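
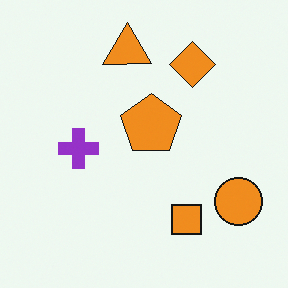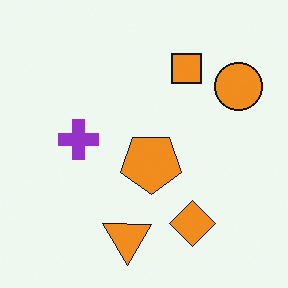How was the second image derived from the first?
The transformation is: flipped vertically (top ↔ bottom).

The orange triangle is in the top of the first image and the bottom of the second — shapes on opposite sides of the horizontal midline have swapped in a mirror flip.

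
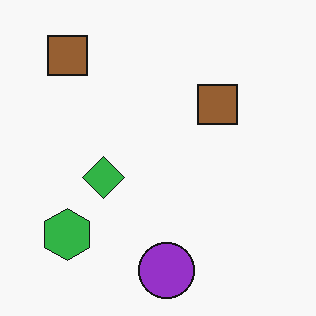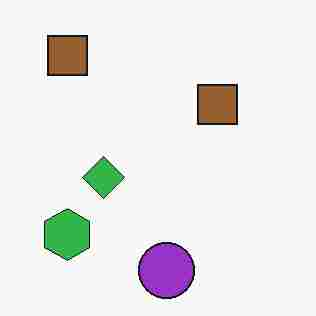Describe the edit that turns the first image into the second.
The image was degraded with heavy JPEG compression.

Blocky 8×8 compression artifacts appear around shape edges and the flat background shows ringing — characteristic JPEG degradation.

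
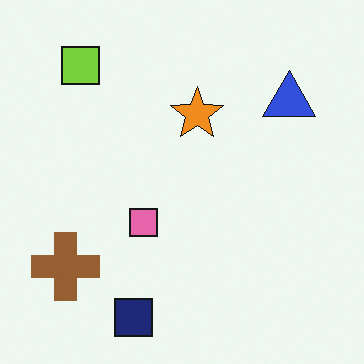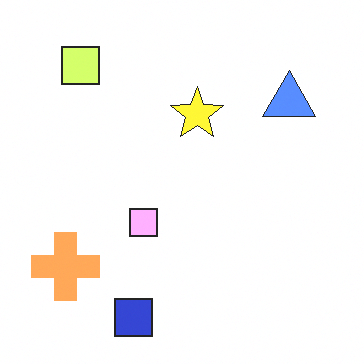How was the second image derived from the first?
This is the original image noticeably brightened.

Every pixel — background and shapes alike — is uniformly brightened.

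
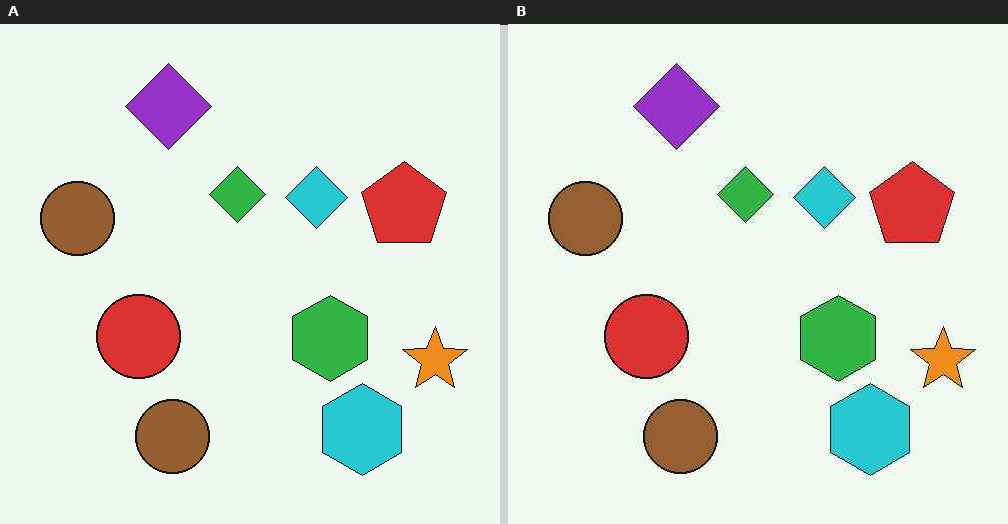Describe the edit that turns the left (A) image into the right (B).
The right (B) image is the left (A) given moderate JPEG compression.

Blocky 8×8 compression artifacts appear around shape edges and the flat background shows ringing — characteristic JPEG degradation.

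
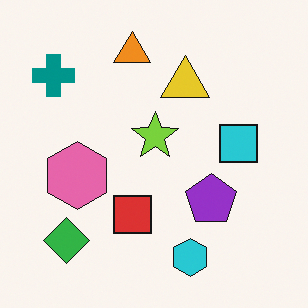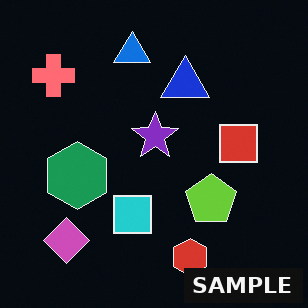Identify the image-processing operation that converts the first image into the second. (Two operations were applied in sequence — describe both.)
It was color-inverted (negative), then watermarked with the text "SAMPLE" in the lower-right corner.

The light background has become dark and every shape's color is its complement — a photographic negative. A dark label reading "SAMPLE" appears in the lower-right corner.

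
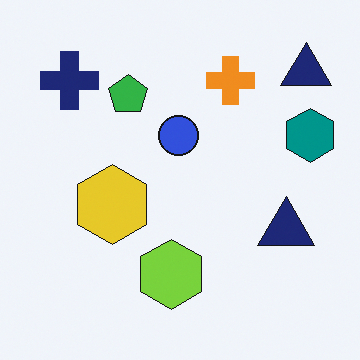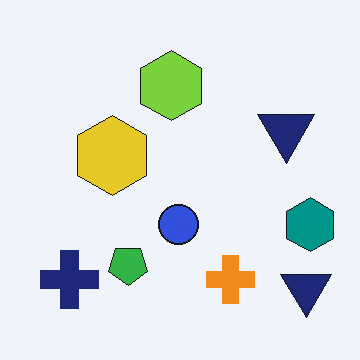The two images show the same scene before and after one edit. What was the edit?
The second image is the first flipped vertically (top ↔ bottom).

The navy cross is in the top-left of the first image and the bottom-left of the second — shapes on opposite sides of the horizontal midline have swapped in a mirror flip.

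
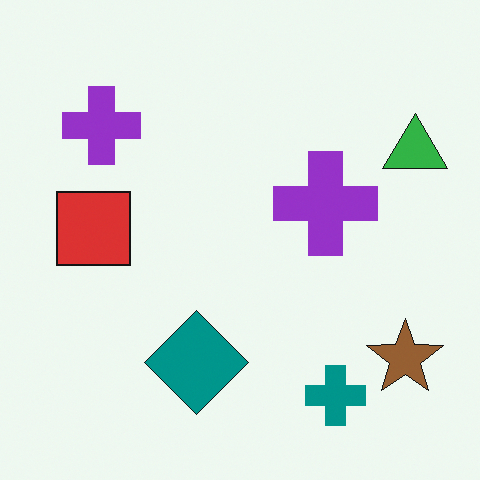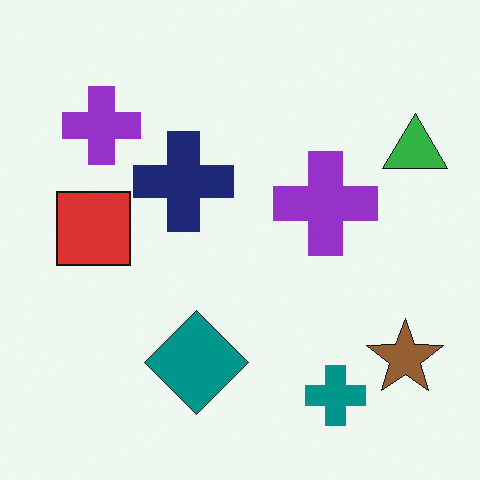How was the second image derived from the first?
It was overlaid with an additional navy cross.

A navy cross appears in the second image that is absent from the first.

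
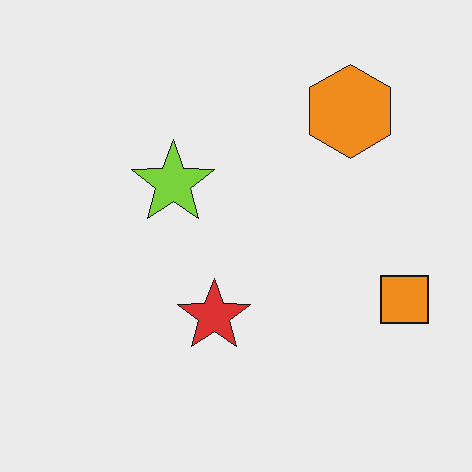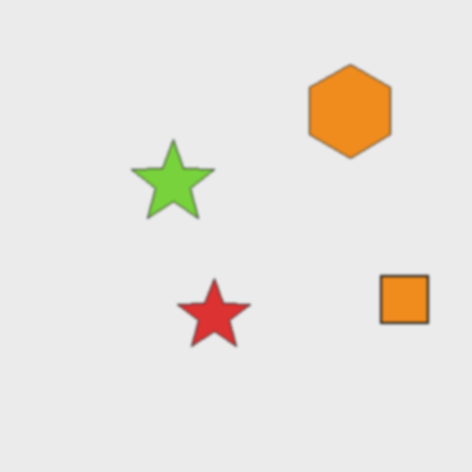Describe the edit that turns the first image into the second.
This is the original image given a subtle gaussian blur.

Shape edges and outlines are uniformly softened across the whole image.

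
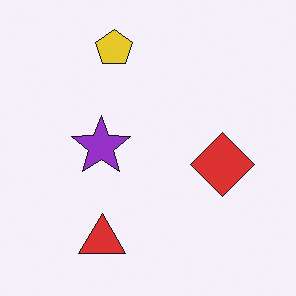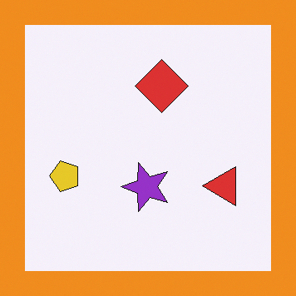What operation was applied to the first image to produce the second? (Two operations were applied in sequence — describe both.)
The second image is the first rotated 90° counter-clockwise, then framed with a orange border.

The yellow pentagon sits in the top of the first image and the left of the second — consistent with a whole-image 90° counter-clockwise rotation. A solid orange frame runs around the edge of the second image, with the content slightly shrunk inside it.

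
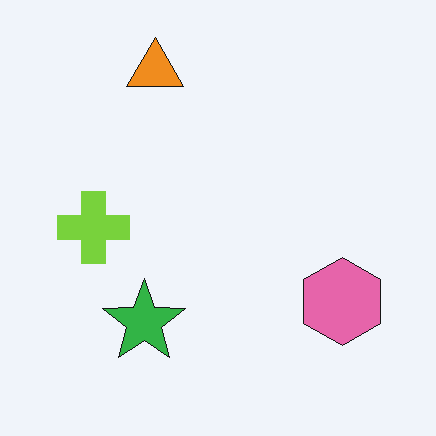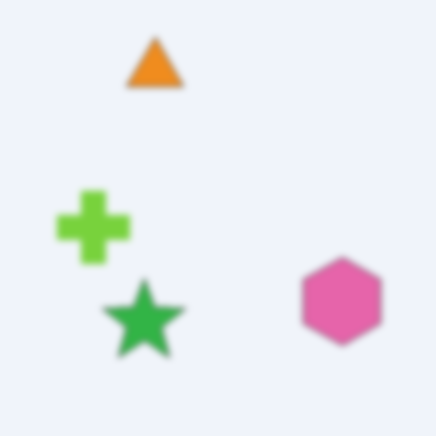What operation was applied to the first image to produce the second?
The image was moderately blurred.

Shape edges and outlines are uniformly softened across the whole image.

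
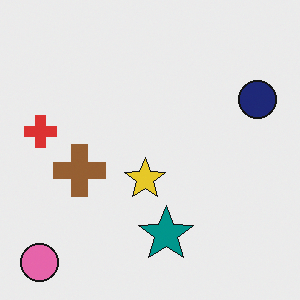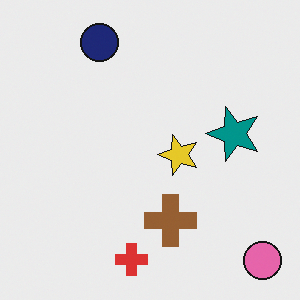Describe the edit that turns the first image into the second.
This is the original image rotated 90° counter-clockwise.

The pink circle sits in the bottom-left of the first image and the bottom-right of the second — consistent with a whole-image 90° counter-clockwise rotation.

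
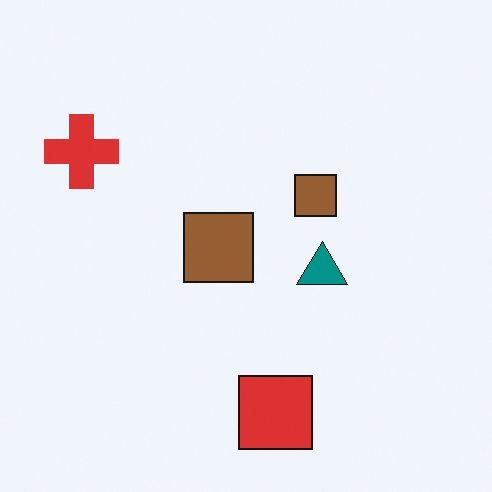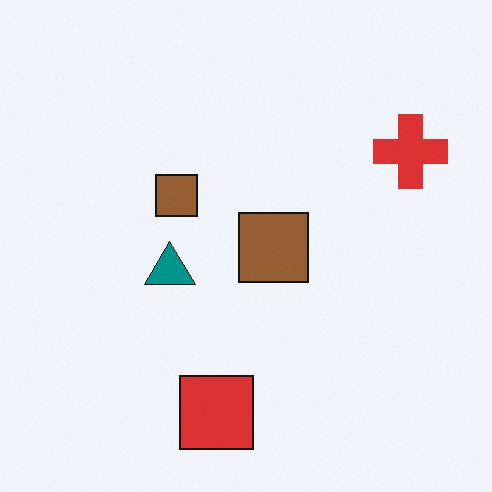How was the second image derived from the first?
The transformation is: flipped horizontally (left ↔ right).

The red cross is in the top-left of the first image and the top-right of the second — shapes on opposite sides of the vertical midline have swapped in a mirror flip.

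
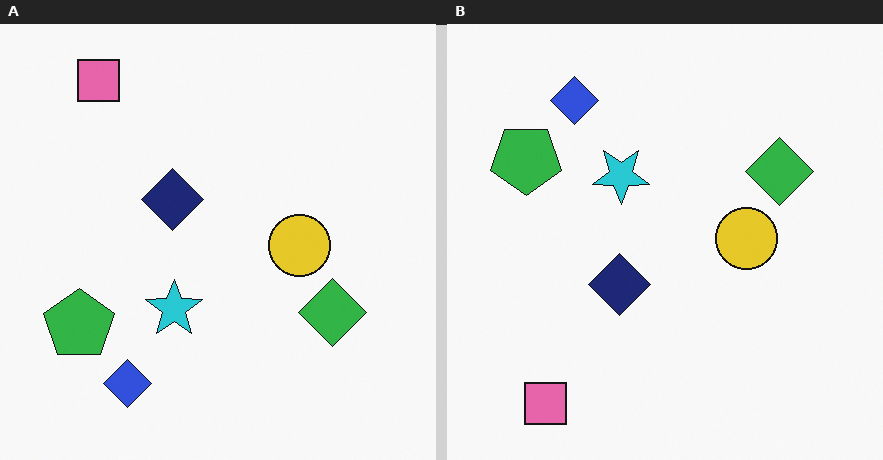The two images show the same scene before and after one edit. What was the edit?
It was flipped vertically (top ↔ bottom).

The pink square is in the top-left of the left (A) image and the bottom-left of the right (B) — shapes on opposite sides of the horizontal midline have swapped in a mirror flip.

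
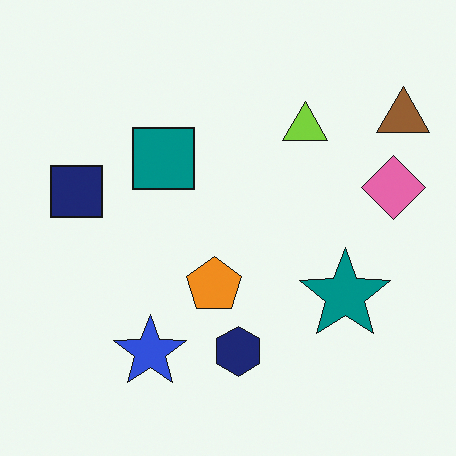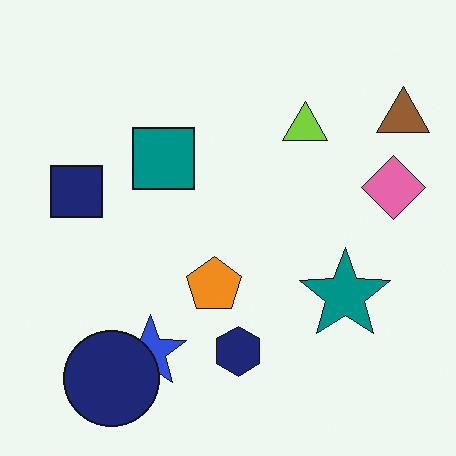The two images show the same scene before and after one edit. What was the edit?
The transformation is: overlaid with an additional navy circle.

A navy circle appears in the second image that is absent from the first.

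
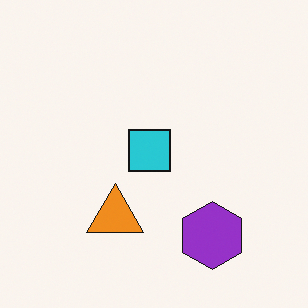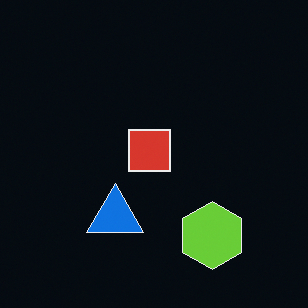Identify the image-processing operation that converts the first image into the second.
It was color-inverted (negative).

The light background has become dark and every shape's color is its complement — a photographic negative.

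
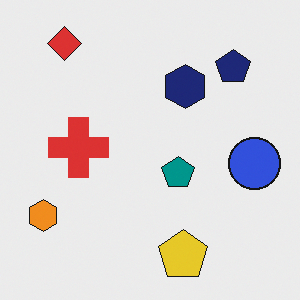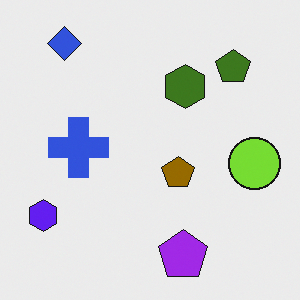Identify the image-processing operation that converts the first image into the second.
The image was hue-shifted by a large amount.

Every shape's color has rotated by the same amount around the hue wheel — a uniform hue shift.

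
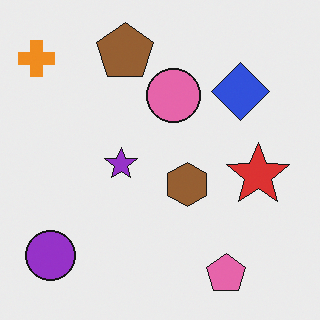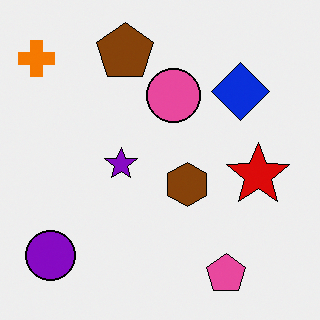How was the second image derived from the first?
This is the original image given slightly increased contrast.

Tones are pushed away from mid-grey across the whole image — a global contrast change.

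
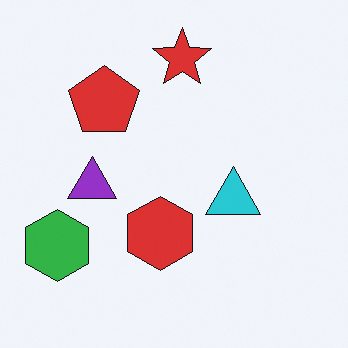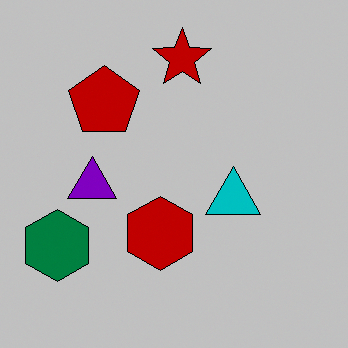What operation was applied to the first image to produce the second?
Heavily posterized to just a handful of flat colors.

Each flat color has snapped to a coarser quantized level — most visibly, the near-white background has dropped to a flat grey.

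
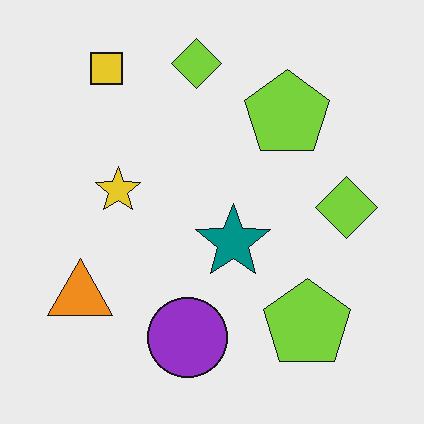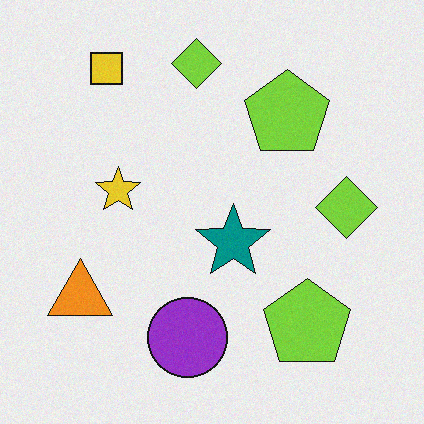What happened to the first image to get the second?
This is the original image degraded with a light layer of grain.

Random speckle covers the whole image, including the flat background.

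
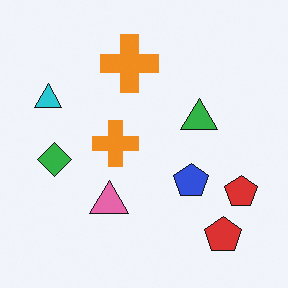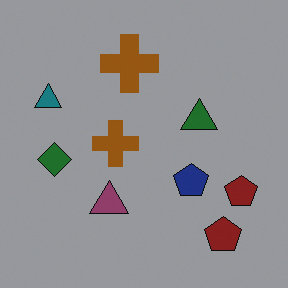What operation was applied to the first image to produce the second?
Darkened a lot.

Every pixel — background and shapes alike — is uniformly darkened.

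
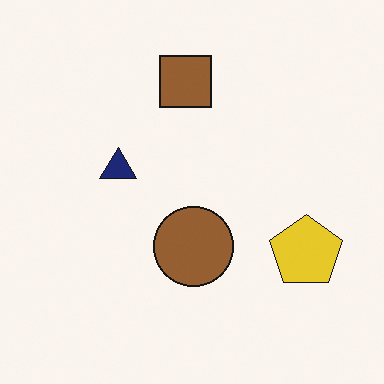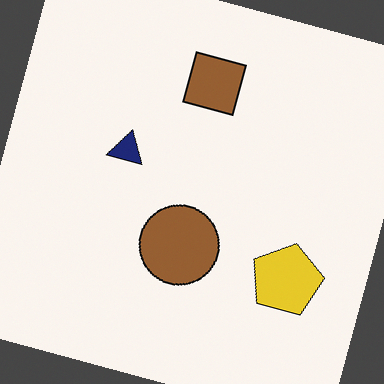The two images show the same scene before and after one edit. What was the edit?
This is the original image rotated clockwise by a moderate amount.

Every shape is tilted by the same angle and the image corners show triangular fill wedges — a whole-image rotation by a non-right angle.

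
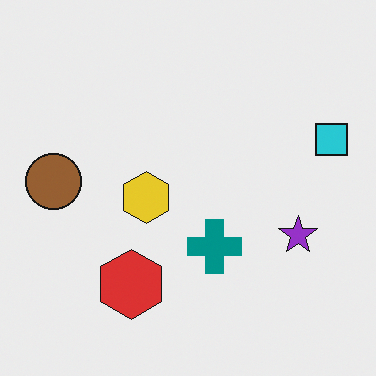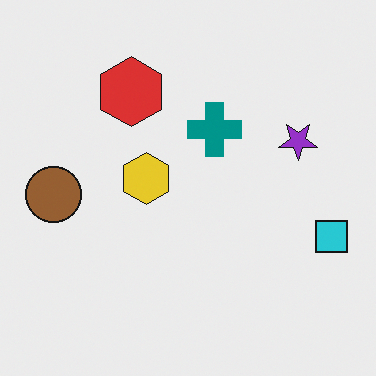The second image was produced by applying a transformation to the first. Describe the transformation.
This is the original image flipped vertically (top ↔ bottom).

The red hexagon is in the bottom of the first image and the top of the second — shapes on opposite sides of the horizontal midline have swapped in a mirror flip.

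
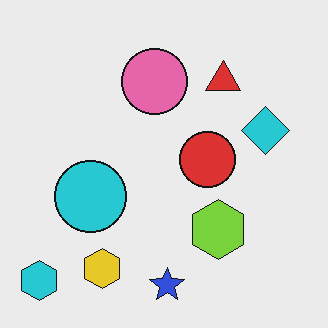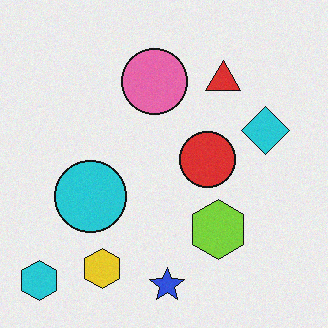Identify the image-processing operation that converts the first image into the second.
The transformation is: degraded with light additive noise.

Random speckle covers the whole image, including the flat background.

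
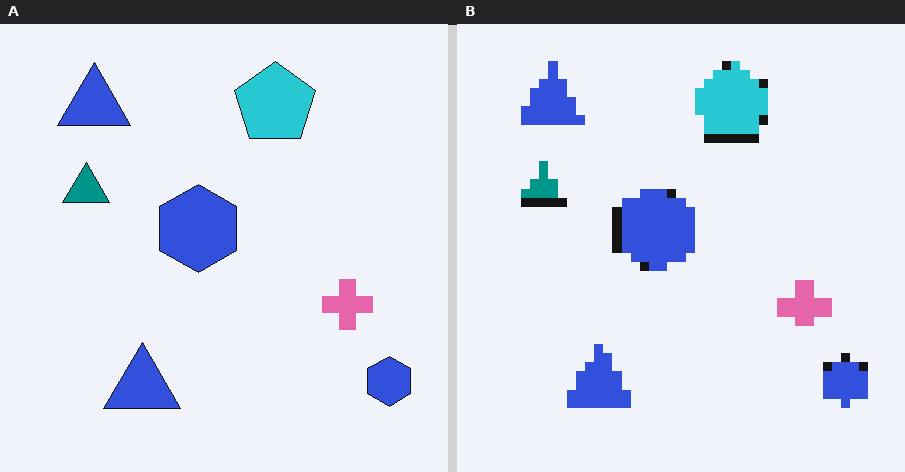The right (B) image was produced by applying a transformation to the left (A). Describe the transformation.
The image was heavily pixelated into large blocks.

Shapes are reduced to large square blocks; fine edges and outlines are lost — a downscale-then-upscale (mosaic) effect.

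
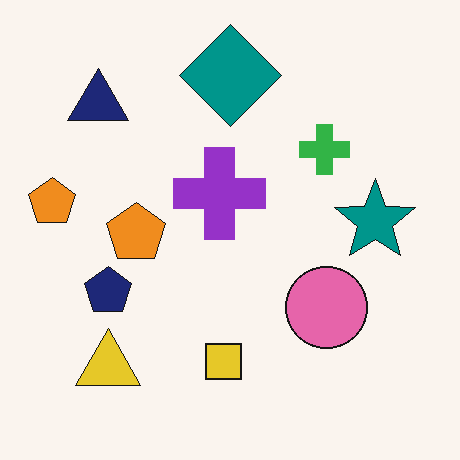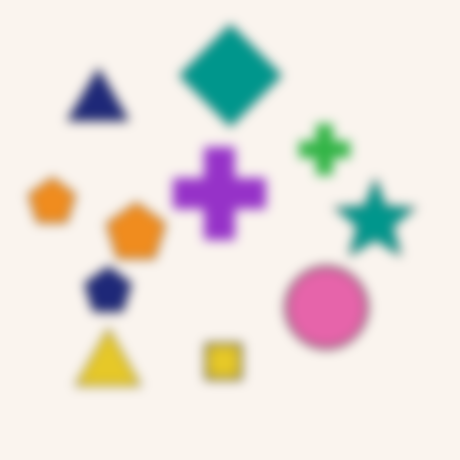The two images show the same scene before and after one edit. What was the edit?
The image was heavily blurred.

Shape edges and outlines are uniformly softened across the whole image.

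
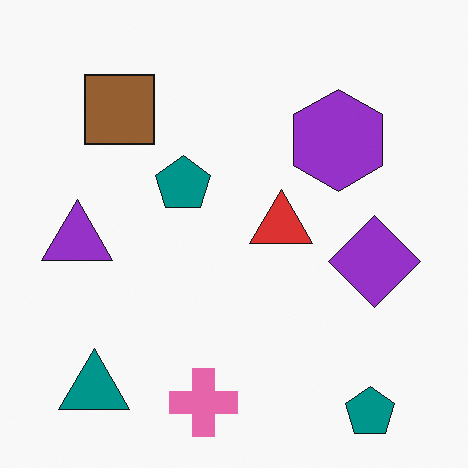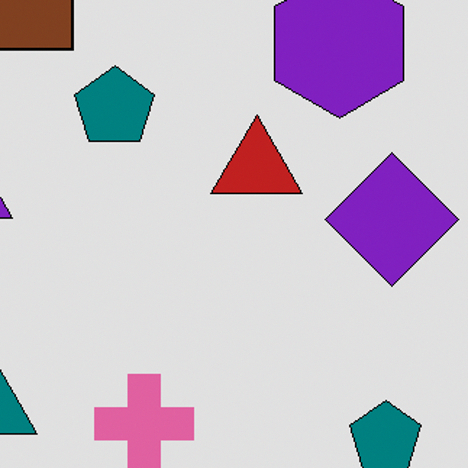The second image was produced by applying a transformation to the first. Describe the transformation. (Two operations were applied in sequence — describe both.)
The image was posterized to a reduced palette, then cropped slightly and scaled back up.

Each flat color has snapped to a coarser quantized level — most visibly, the near-white background has dropped to a flat grey. The visible shapes are larger and the field of view is narrower; shapes near the original edges may be partly or wholly outside the frame — a crop-and-rescale.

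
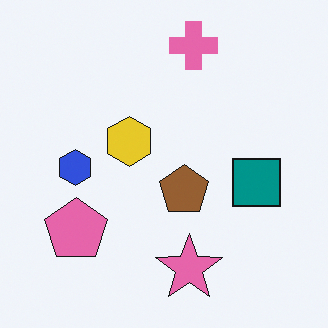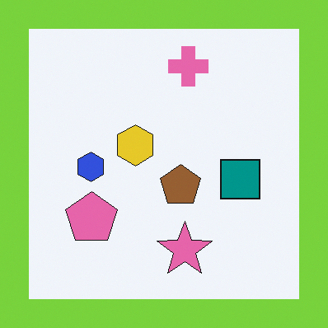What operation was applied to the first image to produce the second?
Framed with a lime border.

A solid lime frame runs around the edge of the second image, with the content slightly shrunk inside it.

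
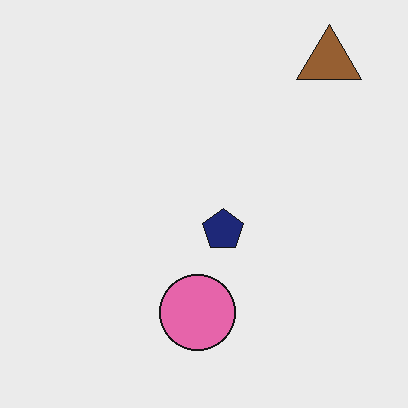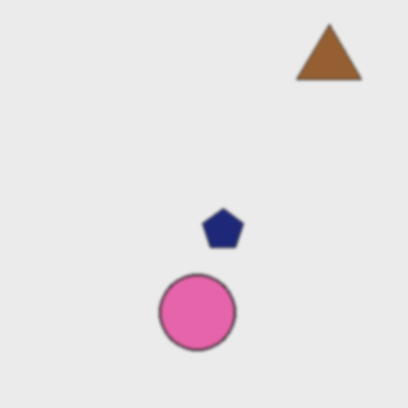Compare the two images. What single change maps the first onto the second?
The image was given a subtle gaussian blur.

Shape edges and outlines are uniformly softened across the whole image.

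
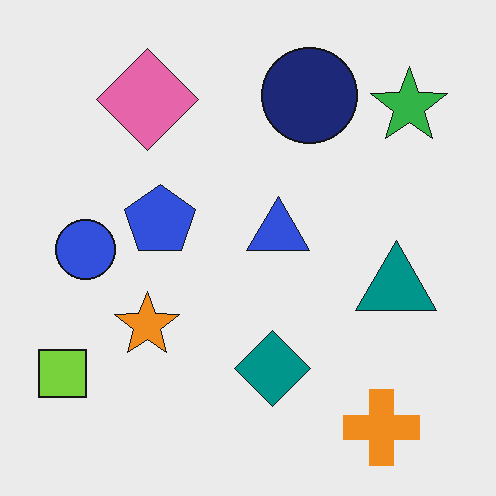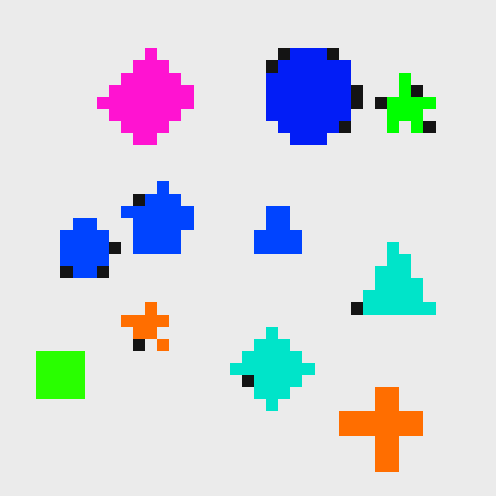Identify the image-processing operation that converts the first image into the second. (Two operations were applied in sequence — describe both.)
The transformation is: heavily oversaturated, then heavily pixelated into large blocks.

All colors are more vivid — a global saturation change. Shapes are reduced to large square blocks; fine edges and outlines are lost — a downscale-then-upscale (mosaic) effect.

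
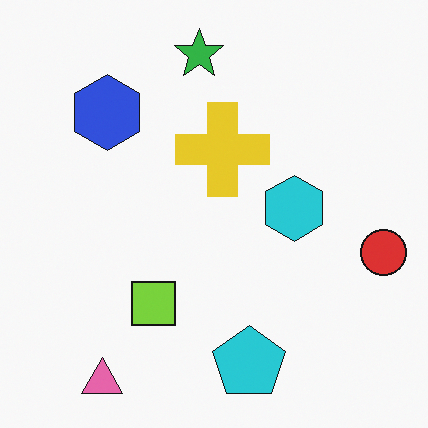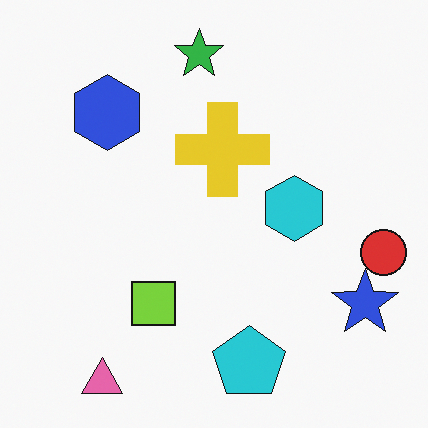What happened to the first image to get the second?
It was overlaid with an additional blue star.

A blue star appears in the second image that is absent from the first.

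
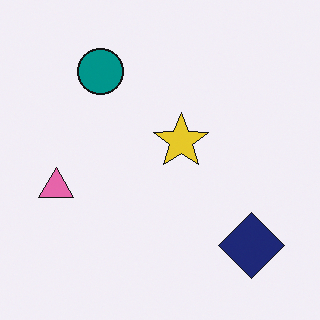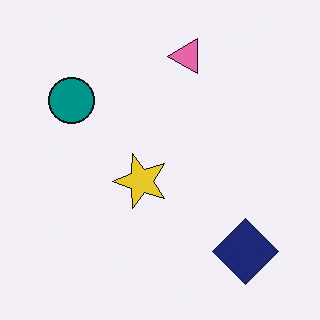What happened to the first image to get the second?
The second image is the first transposed (reflected across the top-left ↔ bottom-right diagonal).

Shapes have swapped their row and column positions — what was in the top-right is now in the bottom-left — a diagonal reflection.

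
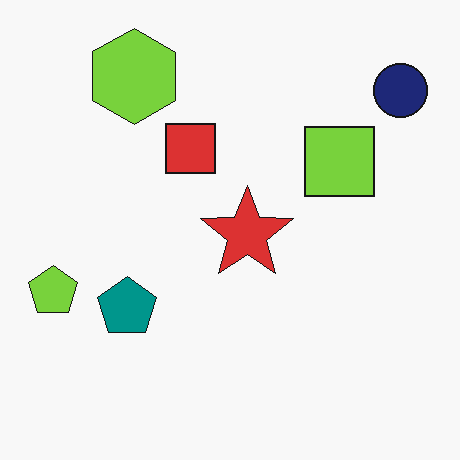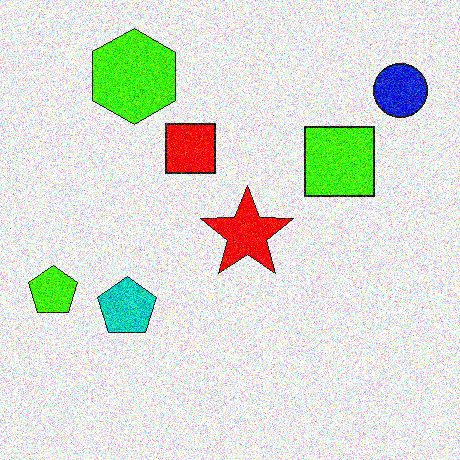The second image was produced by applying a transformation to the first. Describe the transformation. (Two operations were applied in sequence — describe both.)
The second image is the first heavily oversaturated, then degraded with strong gaussian noise.

All colors are more vivid — a global saturation change. Random speckle covers the whole image, including the flat background.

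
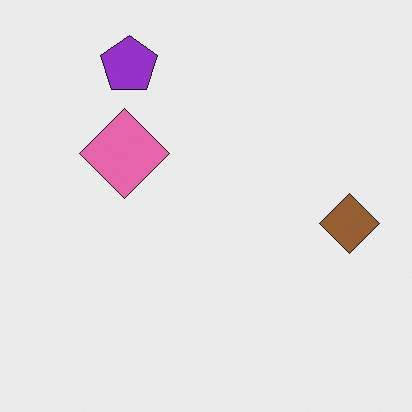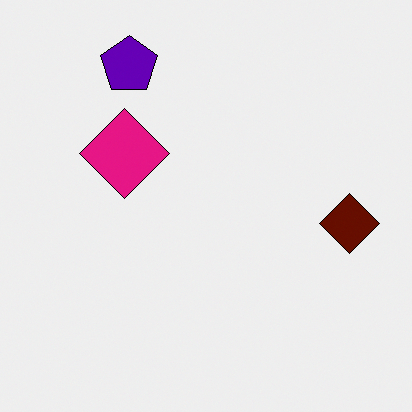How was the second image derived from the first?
The image was given much higher contrast.

Tones are pushed away from mid-grey across the whole image — a global contrast change.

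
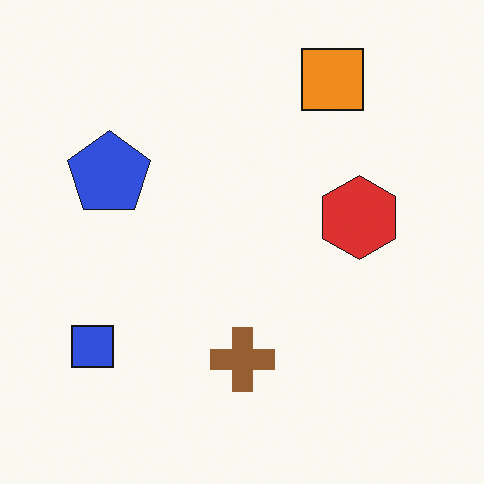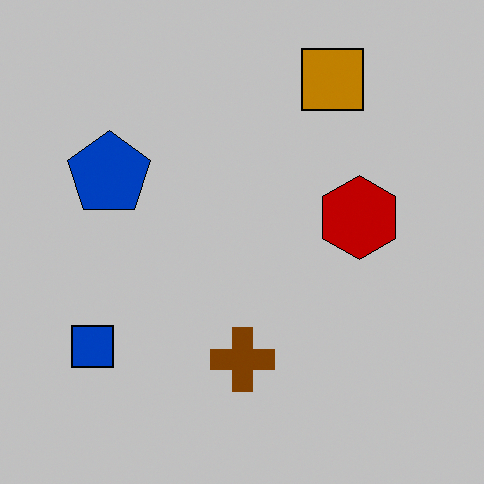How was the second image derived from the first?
It was aggressively posterized.

Each flat color has snapped to a coarser quantized level — most visibly, the near-white background has dropped to a flat grey.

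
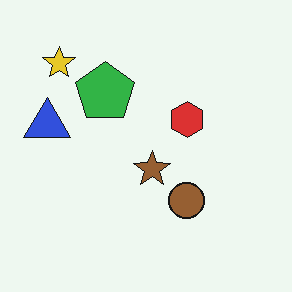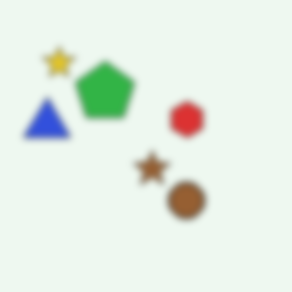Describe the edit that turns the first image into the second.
Moderately blurred.

Shape edges and outlines are uniformly softened across the whole image.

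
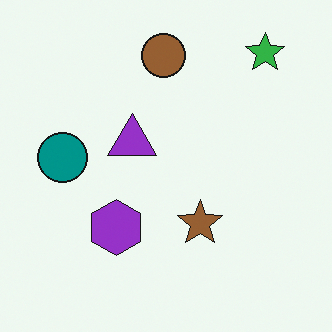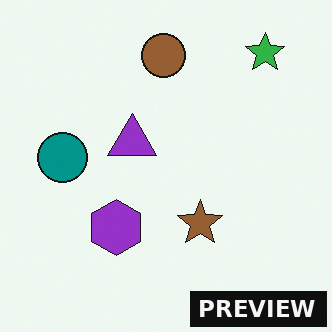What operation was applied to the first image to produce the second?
It was watermarked with the text "PREVIEW" in the lower-right corner.

A dark label reading "PREVIEW" appears in the lower-right corner.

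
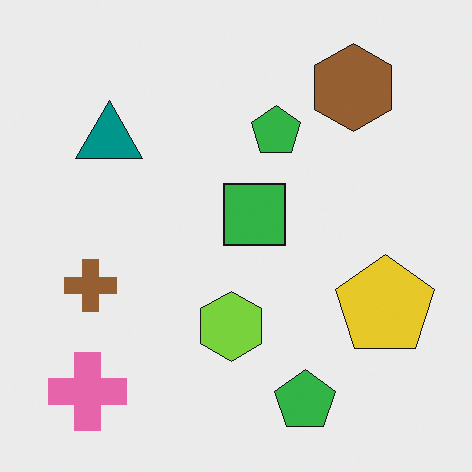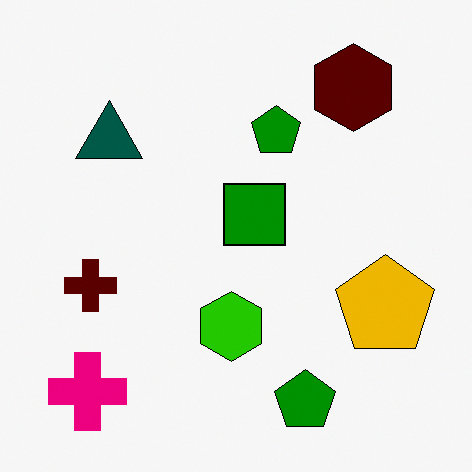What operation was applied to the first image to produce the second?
It was given much higher contrast.

Tones are pushed away from mid-grey across the whole image — a global contrast change.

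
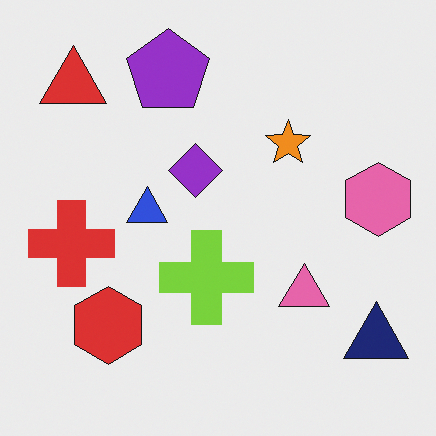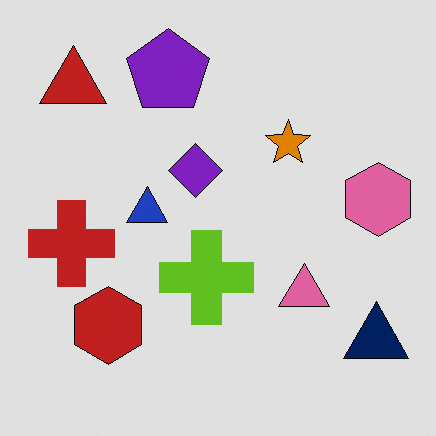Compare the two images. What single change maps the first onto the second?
The second image is the first moderately posterized.

Each flat color has snapped to a coarser quantized level — most visibly, the near-white background has dropped to a flat grey.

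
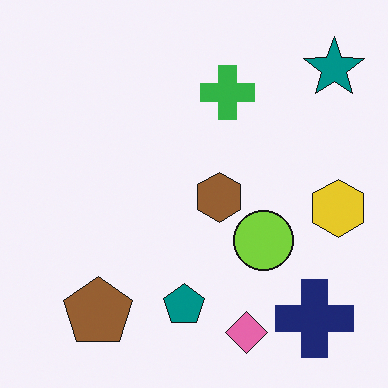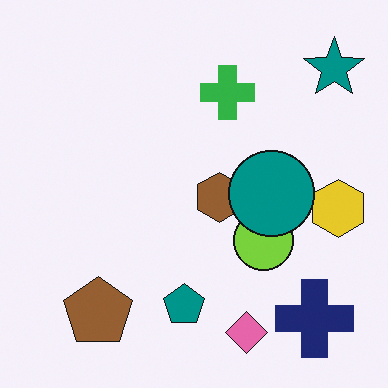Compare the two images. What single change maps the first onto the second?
It was overlaid with an additional teal circle.

A teal circle appears in the second image that is absent from the first.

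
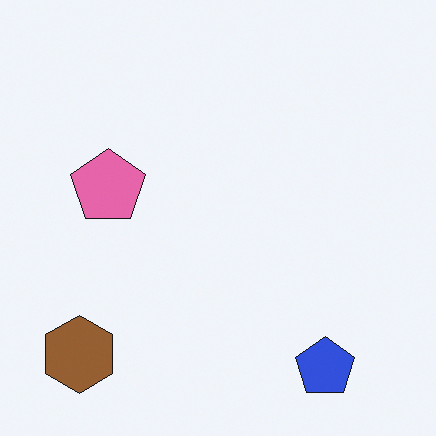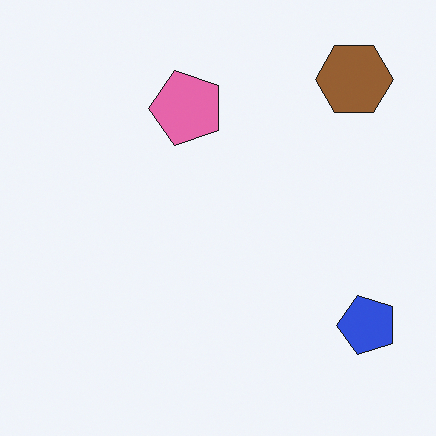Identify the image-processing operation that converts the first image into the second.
Transposed (reflected across the top-left ↔ bottom-right diagonal).

Shapes have swapped their row and column positions — what was in the top-right is now in the bottom-left — a diagonal reflection.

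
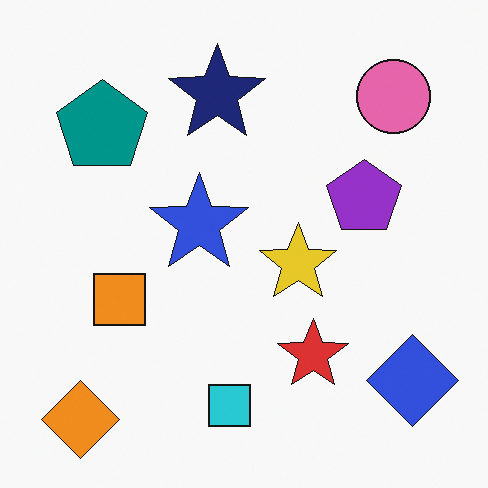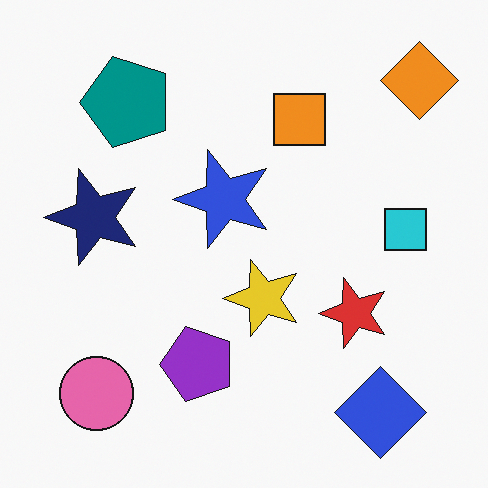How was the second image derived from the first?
It was transposed (reflected across the top-left ↔ bottom-right diagonal).

Shapes have swapped their row and column positions — what was in the top-right is now in the bottom-left — a diagonal reflection.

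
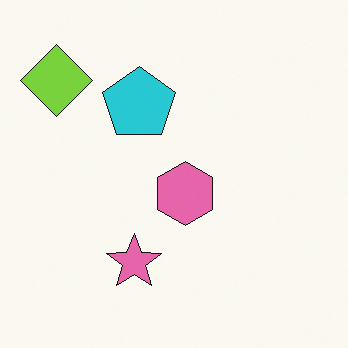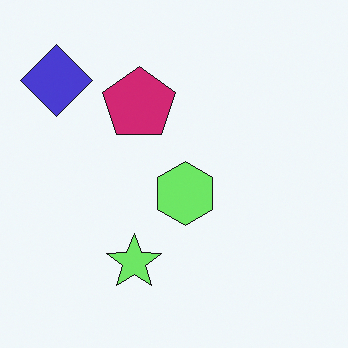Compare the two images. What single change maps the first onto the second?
The second image is the first hue-shifted by a moderate amount.

Every shape's color has rotated by the same amount around the hue wheel — a uniform hue shift.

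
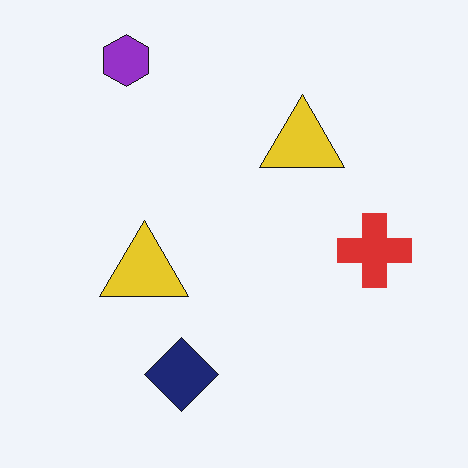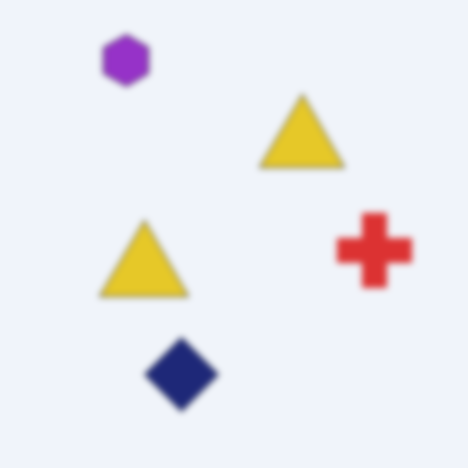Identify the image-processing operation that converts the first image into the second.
Moderately blurred.

Shape edges and outlines are uniformly softened across the whole image.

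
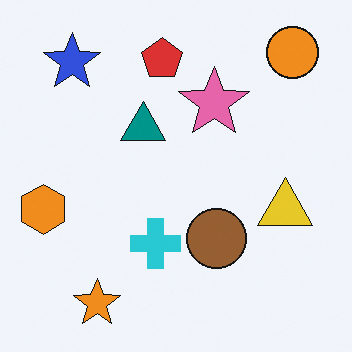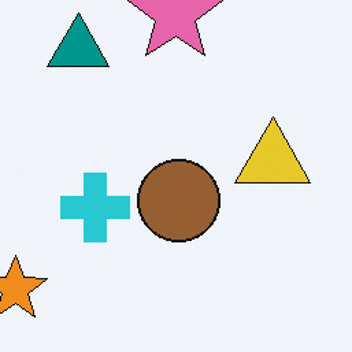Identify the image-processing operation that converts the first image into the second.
The image was cropped to a modestly smaller region and rescaled.

The visible shapes are larger and the field of view is narrower; shapes near the original edges may be partly or wholly outside the frame — a crop-and-rescale.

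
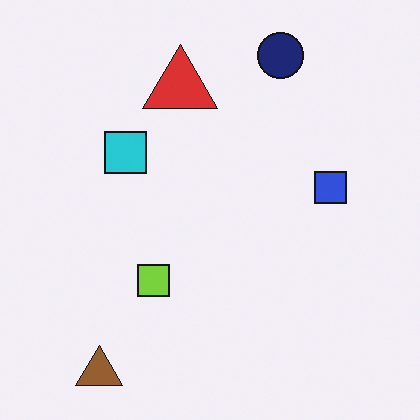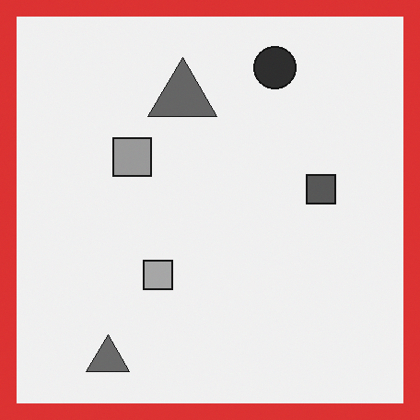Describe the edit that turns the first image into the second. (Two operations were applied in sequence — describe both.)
The image was converted to grayscale, then framed with a red border.

All color is removed — every shape is now a shade of grey. A solid red frame runs around the edge of the second image, with the content slightly shrunk inside it.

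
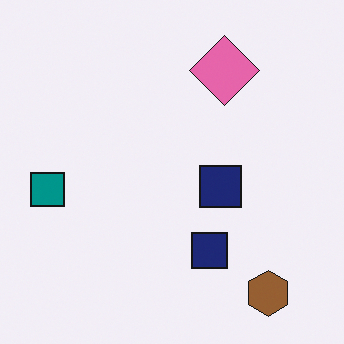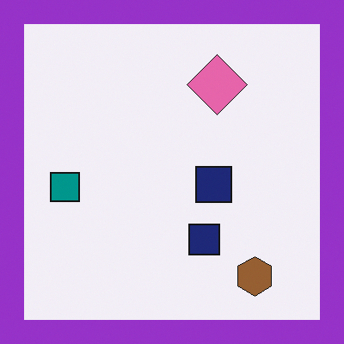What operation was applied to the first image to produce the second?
The transformation is: framed with a purple border.

A solid purple frame runs around the edge of the second image, with the content slightly shrunk inside it.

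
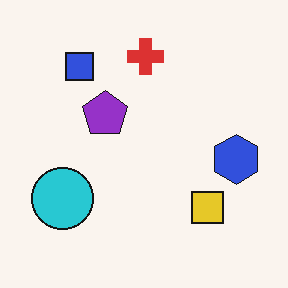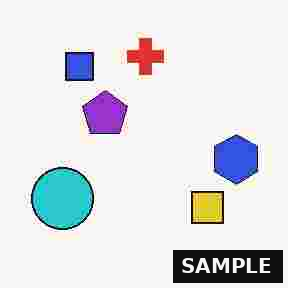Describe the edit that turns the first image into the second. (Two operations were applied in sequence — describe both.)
Degraded with heavy JPEG compression, then watermarked with the text "SAMPLE" in the lower-right corner.

Blocky 8×8 compression artifacts appear around shape edges and the flat background shows ringing — characteristic JPEG degradation. A dark label reading "SAMPLE" appears in the lower-right corner.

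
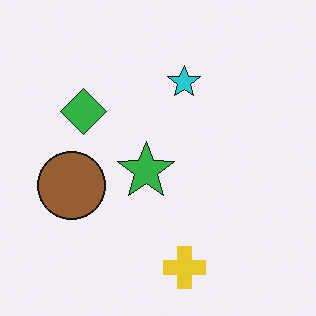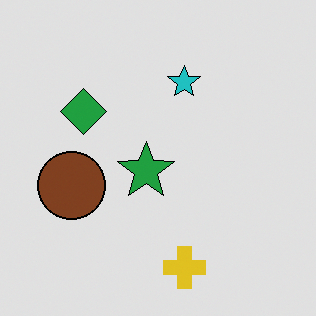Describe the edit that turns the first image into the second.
It was moderately posterized.

Each flat color has snapped to a coarser quantized level — most visibly, the near-white background has dropped to a flat grey.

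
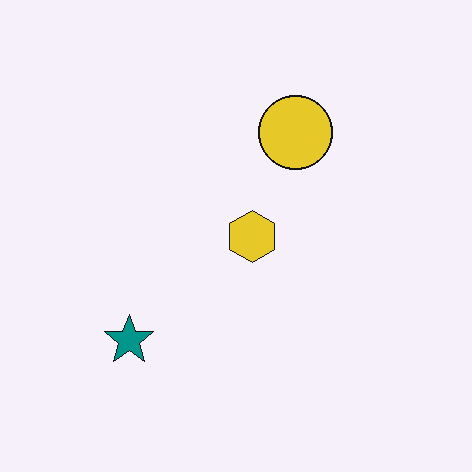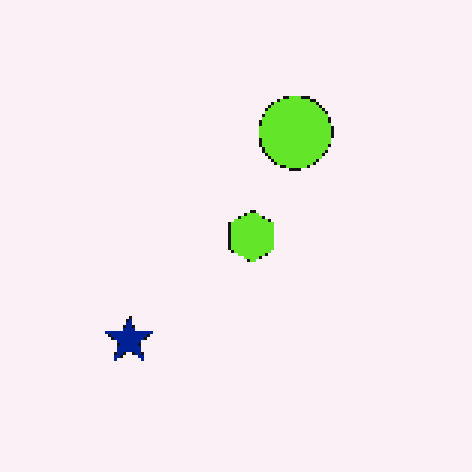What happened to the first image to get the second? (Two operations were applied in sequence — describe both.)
Hue-shifted by a small amount, then lightly pixelated (a mild mosaic effect).

Every shape's color has rotated by the same amount around the hue wheel — a uniform hue shift. Shapes are reduced to large square blocks; fine edges and outlines are lost — a downscale-then-upscale (mosaic) effect.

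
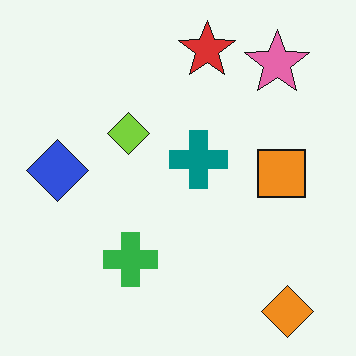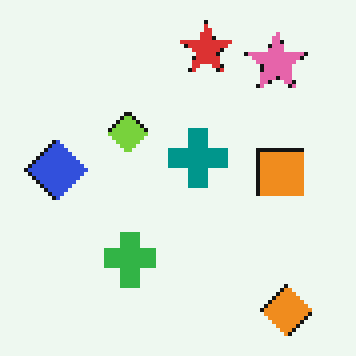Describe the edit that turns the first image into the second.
It was mildly pixelated.

Shapes are reduced to large square blocks; fine edges and outlines are lost — a downscale-then-upscale (mosaic) effect.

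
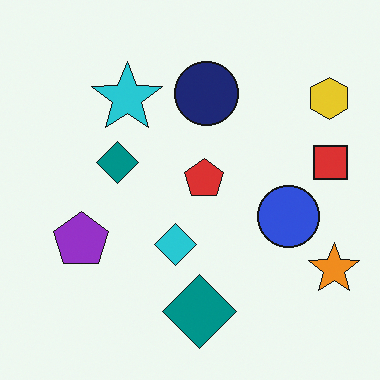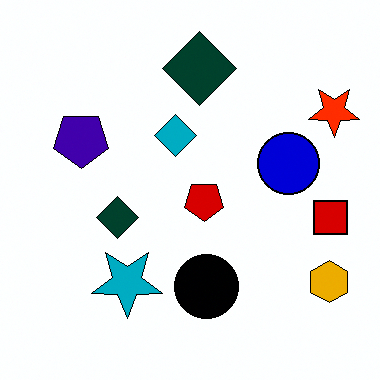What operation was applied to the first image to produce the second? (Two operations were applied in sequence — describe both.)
The second image is the first given much higher contrast, then flipped vertically (top ↔ bottom).

Tones are pushed away from mid-grey across the whole image — a global contrast change. The navy circle is in the top of the first image and the bottom of the second — shapes on opposite sides of the horizontal midline have swapped in a mirror flip.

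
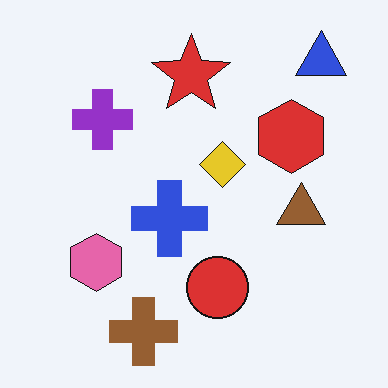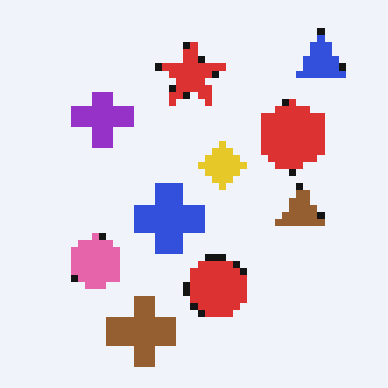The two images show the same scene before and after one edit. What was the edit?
The transformation is: moderately pixelated.

Shapes are reduced to large square blocks; fine edges and outlines are lost — a downscale-then-upscale (mosaic) effect.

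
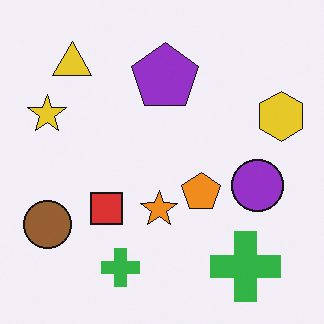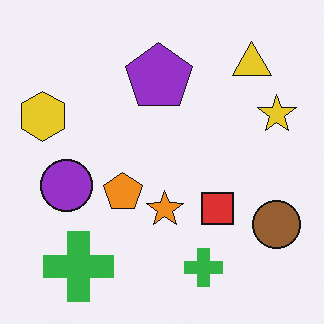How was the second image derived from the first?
This is the original image flipped horizontally (left ↔ right).

The yellow hexagon is in the right of the first image and the left of the second — shapes on opposite sides of the vertical midline have swapped in a mirror flip.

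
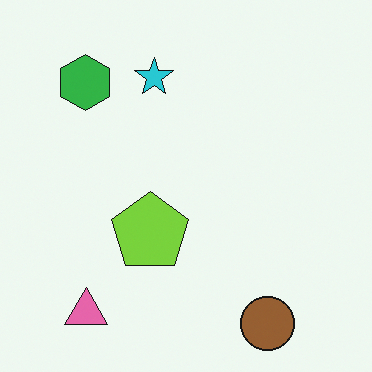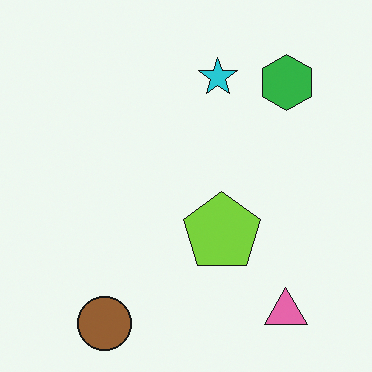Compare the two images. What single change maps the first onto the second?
Flipped horizontally (left ↔ right).

The green hexagon is in the top-left of the first image and the top-right of the second — shapes on opposite sides of the vertical midline have swapped in a mirror flip.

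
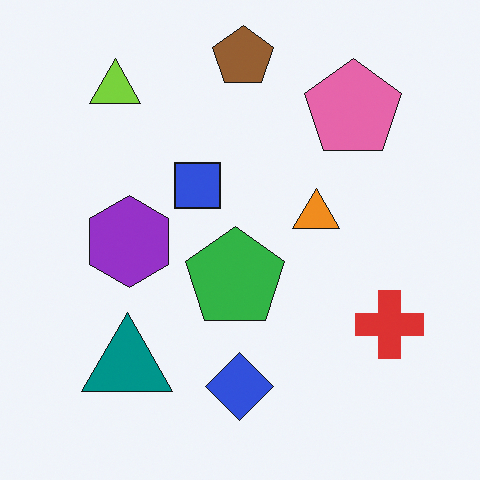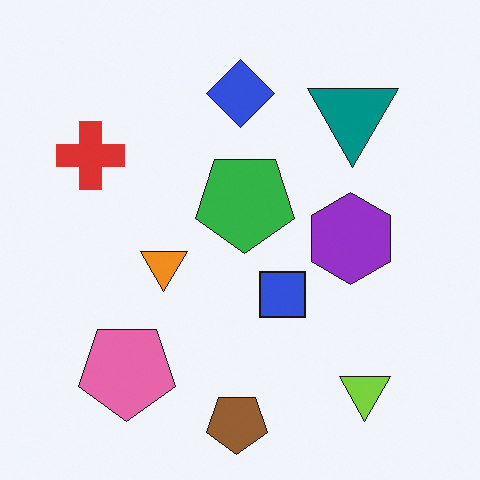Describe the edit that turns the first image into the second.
The second image is the first rotated 180°.

The lime triangle sits in the top-left of the first image and the bottom-right of the second — consistent with a whole-image 180° rotation.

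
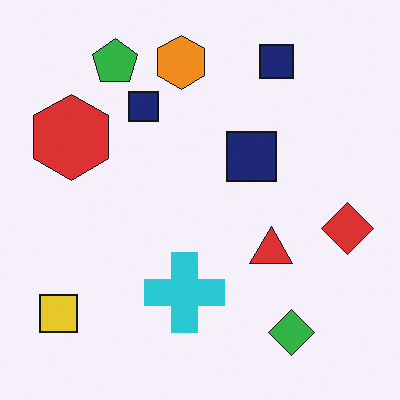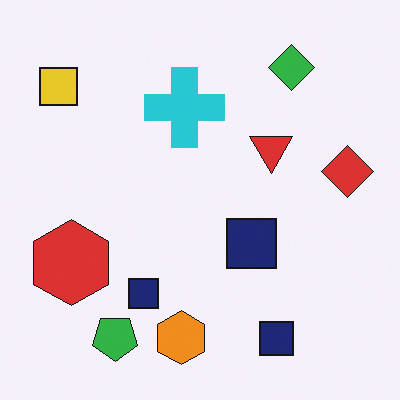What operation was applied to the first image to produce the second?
The image was flipped vertically (top ↔ bottom).

The green pentagon is in the top-left of the first image and the bottom-left of the second — shapes on opposite sides of the horizontal midline have swapped in a mirror flip.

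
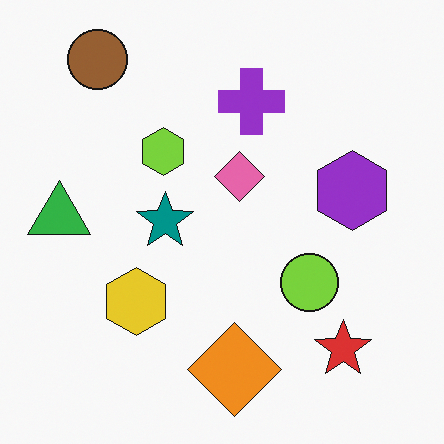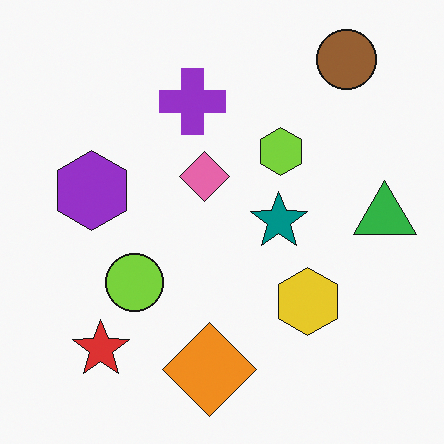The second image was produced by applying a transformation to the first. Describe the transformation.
The transformation is: flipped horizontally (left ↔ right).

The green triangle is in the left of the first image and the right of the second — shapes on opposite sides of the vertical midline have swapped in a mirror flip.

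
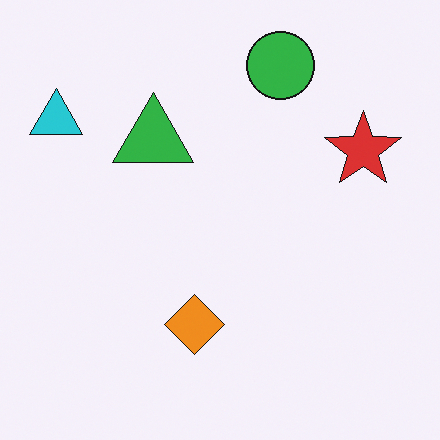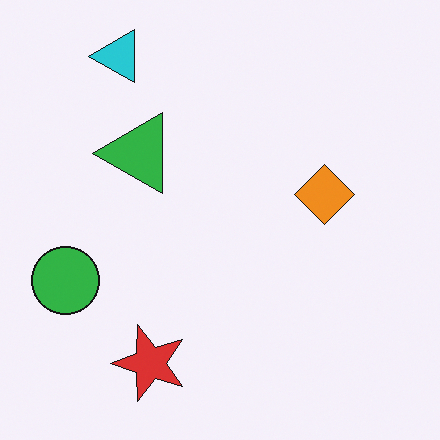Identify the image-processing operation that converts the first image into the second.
The second image is the first transposed (reflected across the top-left ↔ bottom-right diagonal).

Shapes have swapped their row and column positions — what was in the top-right is now in the bottom-left — a diagonal reflection.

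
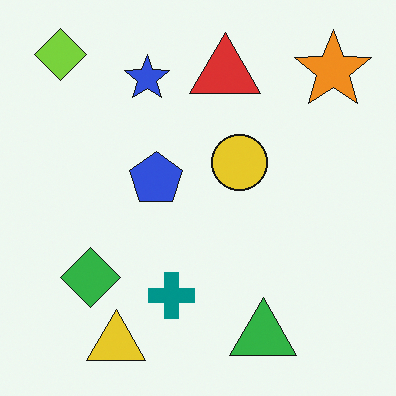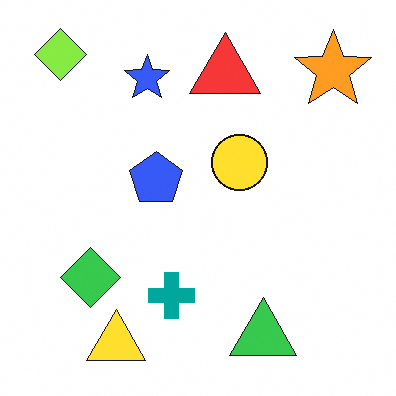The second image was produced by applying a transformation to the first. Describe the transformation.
It was brightened a little.

Every pixel — background and shapes alike — is uniformly brightened.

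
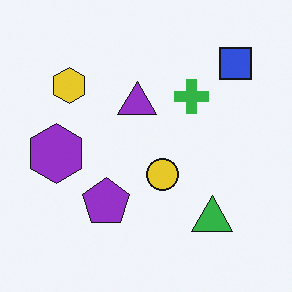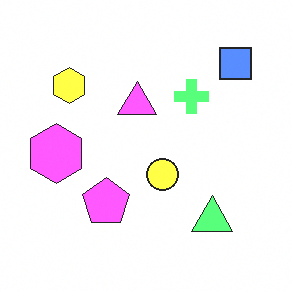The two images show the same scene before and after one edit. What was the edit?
The transformation is: substantially brightened.

Every pixel — background and shapes alike — is uniformly brightened.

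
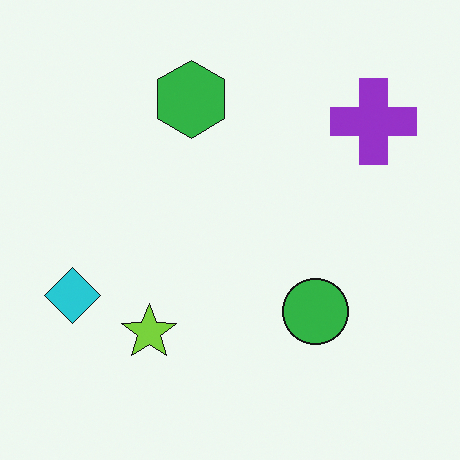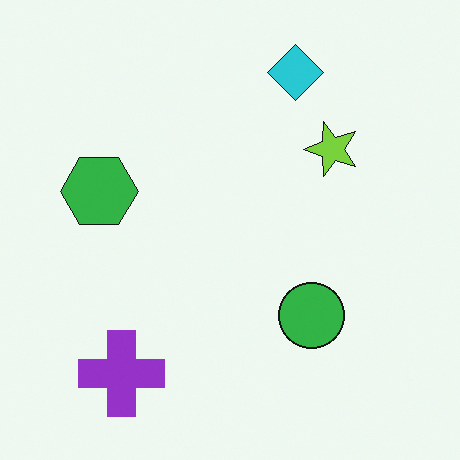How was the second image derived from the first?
Transposed (reflected across the top-left ↔ bottom-right diagonal).

Shapes have swapped their row and column positions — what was in the top-right is now in the bottom-left — a diagonal reflection.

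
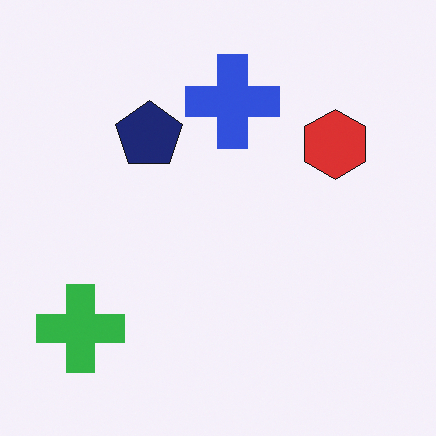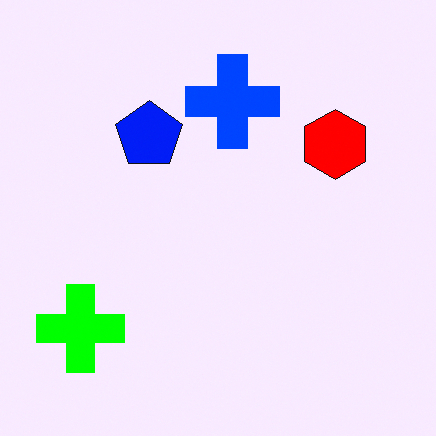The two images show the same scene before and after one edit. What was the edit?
This is the original image heavily oversaturated.

All colors are more vivid — a global saturation change.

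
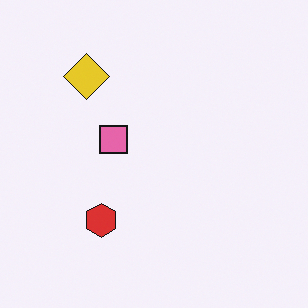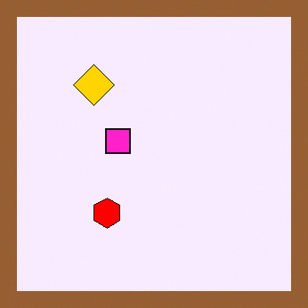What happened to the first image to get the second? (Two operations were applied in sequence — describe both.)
The image was heavily oversaturated, then framed with a brown border.

All colors are more vivid — a global saturation change. A solid brown frame runs around the edge of the second image, with the content slightly shrunk inside it.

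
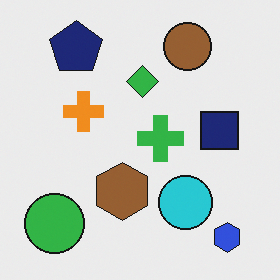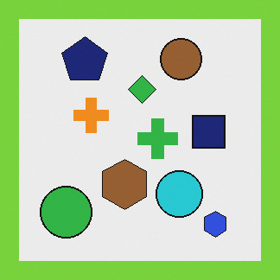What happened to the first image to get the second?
Framed with a lime border.

A solid lime frame runs around the edge of the second image, with the content slightly shrunk inside it.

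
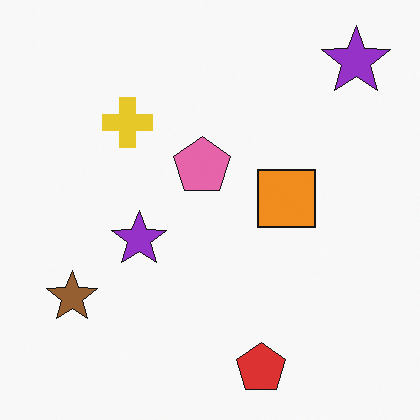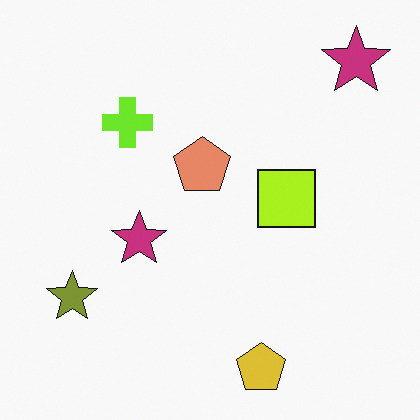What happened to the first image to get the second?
Hue-shifted by a small amount.

Every shape's color has rotated by the same amount around the hue wheel — a uniform hue shift.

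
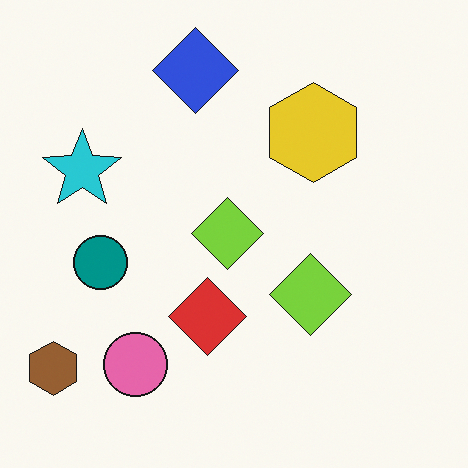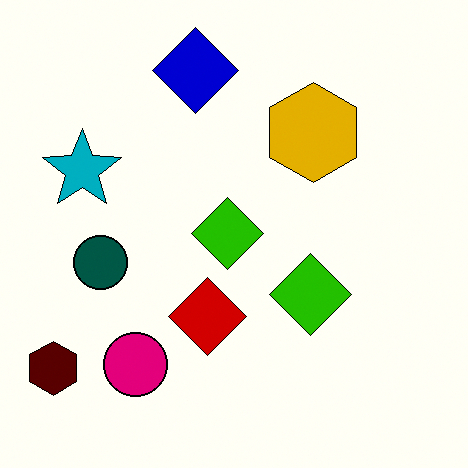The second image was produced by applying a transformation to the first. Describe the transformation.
It was given much higher contrast.

Tones are pushed away from mid-grey across the whole image — a global contrast change.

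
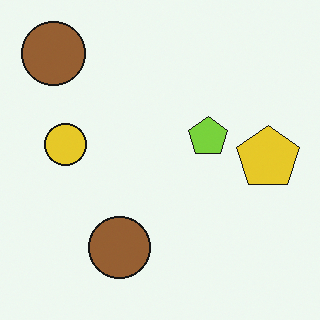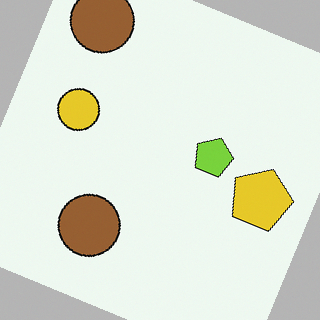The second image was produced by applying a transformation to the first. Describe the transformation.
Rotated clockwise by a moderate amount.

Every shape is tilted by the same angle and the image corners show triangular fill wedges — a whole-image rotation by a non-right angle.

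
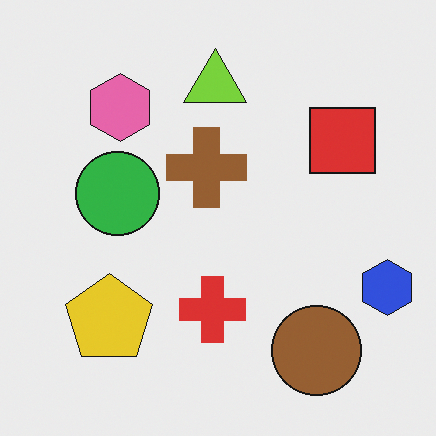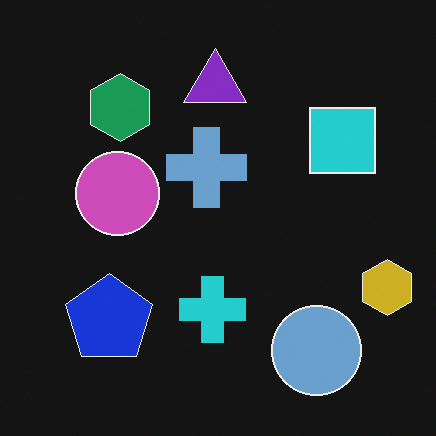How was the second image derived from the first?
This is the original image color-inverted (negative).

The light background has become dark and every shape's color is its complement — a photographic negative.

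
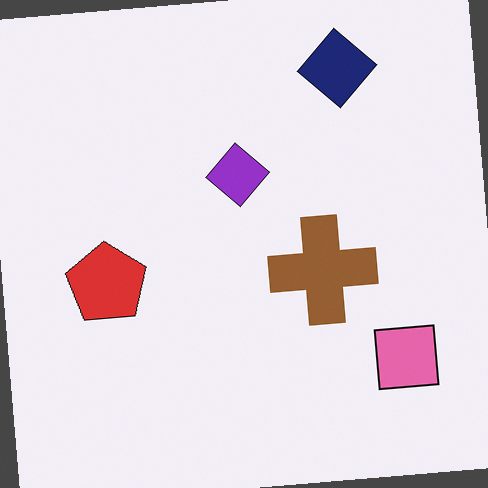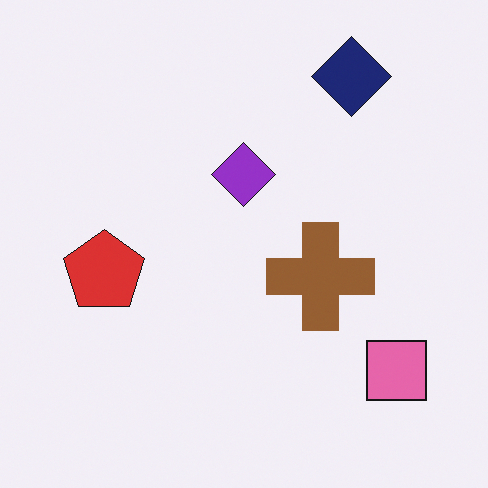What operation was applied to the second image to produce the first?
The first image is the second rotated counter-clockwise by a slight angle.

Every shape is tilted by the same angle and the image corners show triangular fill wedges — a whole-image rotation by a non-right angle.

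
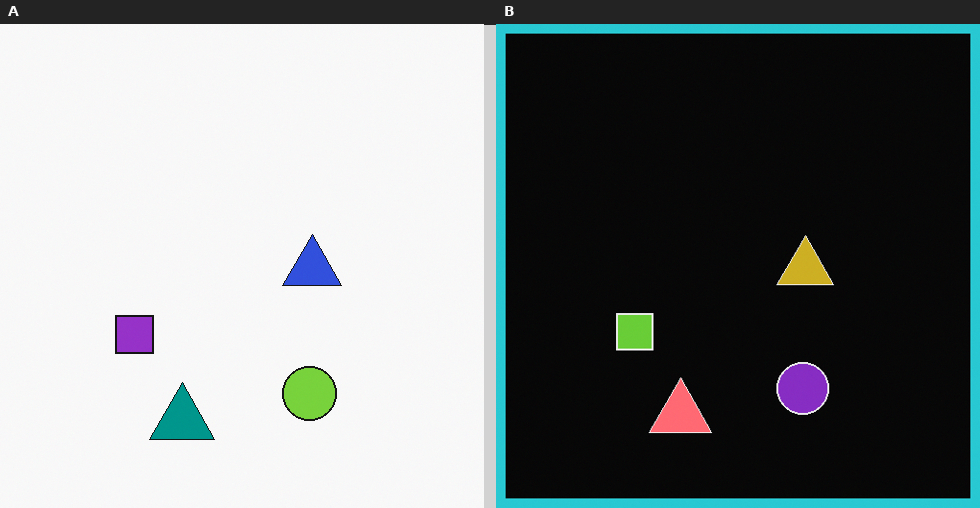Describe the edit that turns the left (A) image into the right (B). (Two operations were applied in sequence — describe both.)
The transformation is: color-inverted (negative), then framed with a cyan border.

The light background has become dark and every shape's color is its complement — a photographic negative. A solid cyan frame runs around the edge of the right (B) image, with the content slightly shrunk inside it.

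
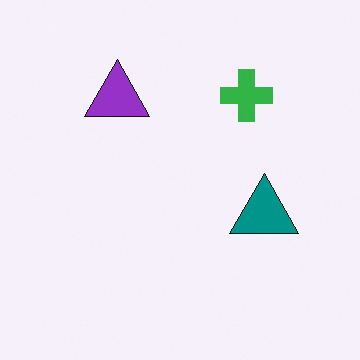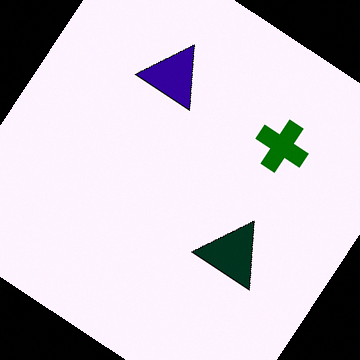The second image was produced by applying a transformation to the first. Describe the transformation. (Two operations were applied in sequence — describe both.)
It was boosted in contrast, then rotated clockwise by a large amount — several tens of degrees.

Tones are pushed away from mid-grey across the whole image — a global contrast change. Every shape is tilted by the same angle and the image corners show triangular fill wedges — a whole-image rotation by a non-right angle.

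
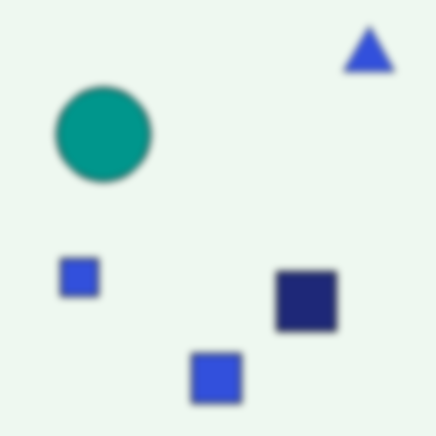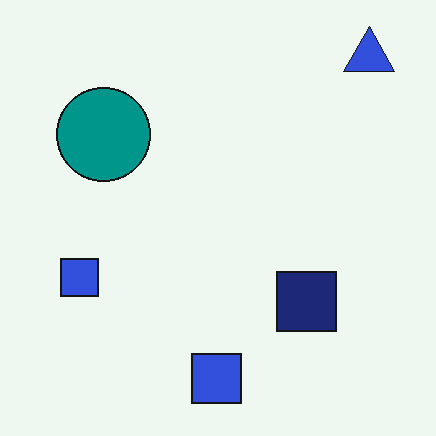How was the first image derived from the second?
The first image is the second noticeably gaussian-blurred.

Shape edges and outlines are uniformly softened across the whole image.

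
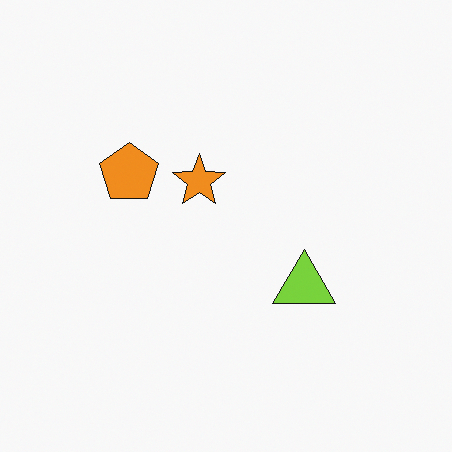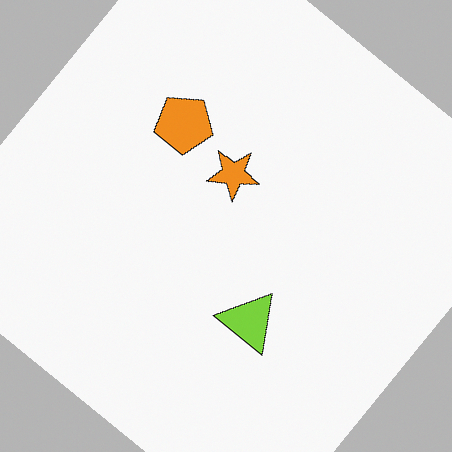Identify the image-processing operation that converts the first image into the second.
The image was rotated clockwise by a large amount — several tens of degrees.

Every shape is tilted by the same angle and the image corners show triangular fill wedges — a whole-image rotation by a non-right angle.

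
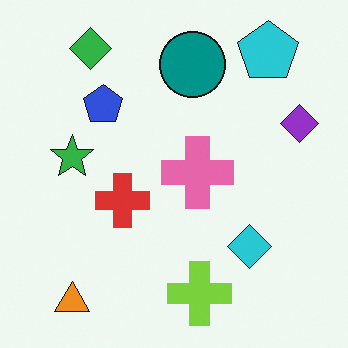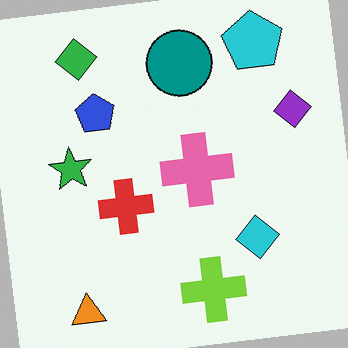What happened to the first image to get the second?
The second image is the first rotated counter-clockwise by a slight angle.

Every shape is tilted by the same angle and the image corners show triangular fill wedges — a whole-image rotation by a non-right angle.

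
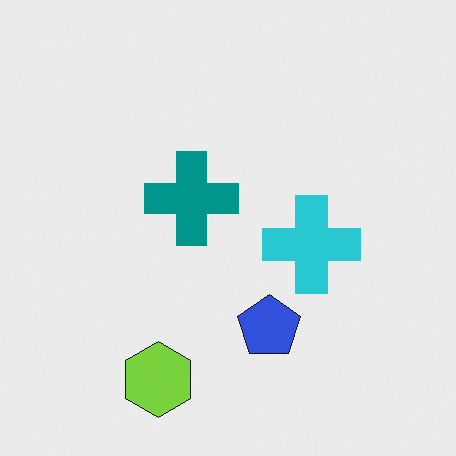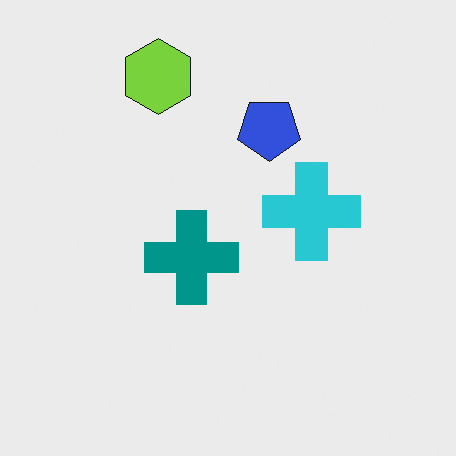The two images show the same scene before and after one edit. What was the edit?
This is the original image flipped vertically (top ↔ bottom).

The lime hexagon is in the bottom of the first image and the top of the second — shapes on opposite sides of the horizontal midline have swapped in a mirror flip.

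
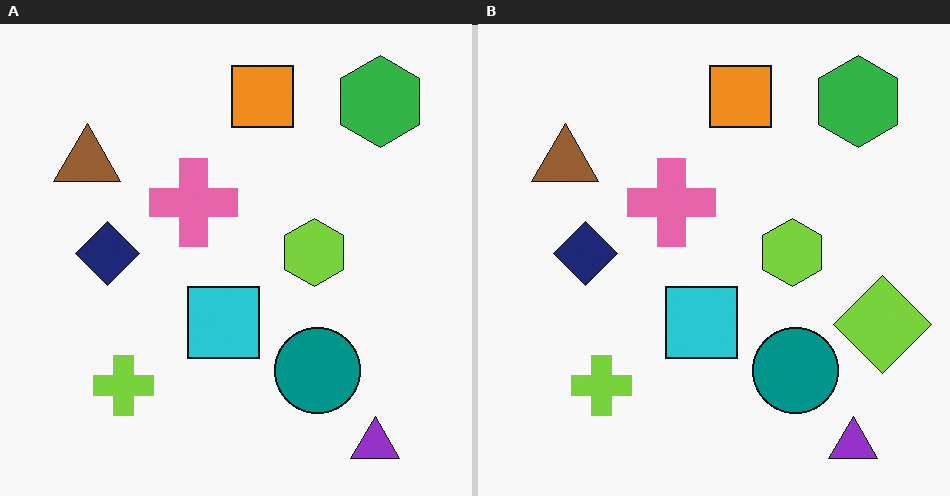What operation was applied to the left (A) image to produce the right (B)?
It was overlaid with an additional lime diamond.

A lime diamond appears in the right (B) image that is absent from the left (A).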